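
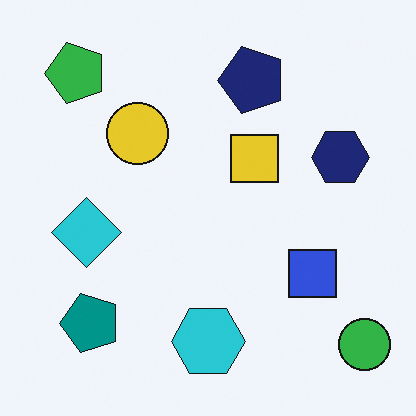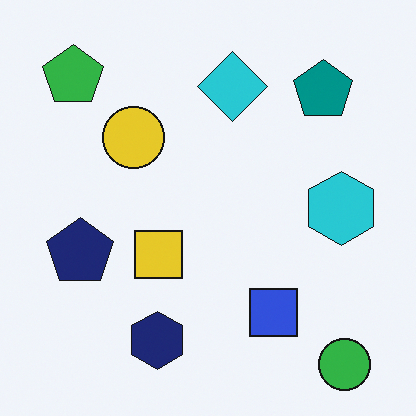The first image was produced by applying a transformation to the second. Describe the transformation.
The transformation is: transposed (reflected across the top-left ↔ bottom-right diagonal).

Shapes have swapped their row and column positions — what was in the top-right is now in the bottom-left — a diagonal reflection.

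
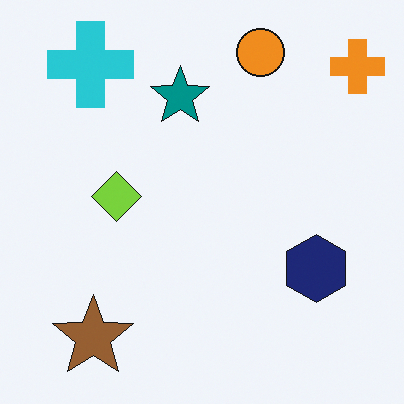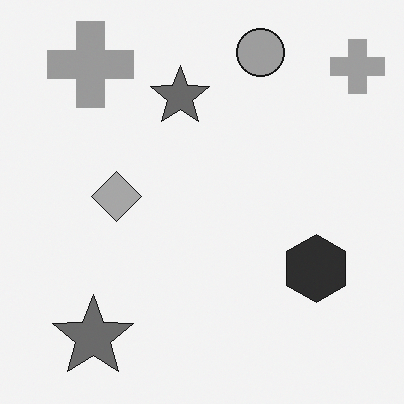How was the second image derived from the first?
The transformation is: converted to grayscale.

All color is removed — every shape is now a shade of grey.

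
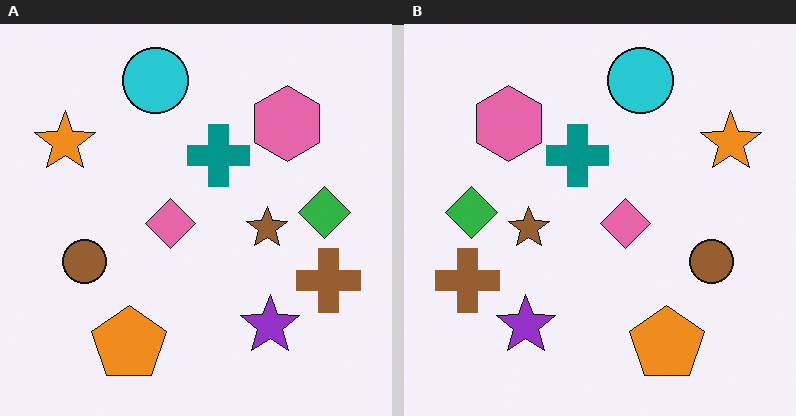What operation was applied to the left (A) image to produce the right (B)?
The image was flipped horizontally (left ↔ right).

The brown cross is in the right of the left (A) image and the left of the right (B) — shapes on opposite sides of the vertical midline have swapped in a mirror flip.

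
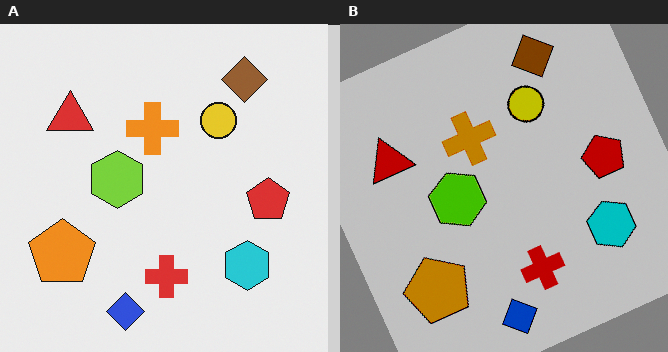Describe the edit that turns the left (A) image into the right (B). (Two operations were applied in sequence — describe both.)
This is the original image rotated counter-clockwise by a moderate amount, then heavily posterized to just a handful of flat colors.

Every shape is tilted by the same angle and the image corners show triangular fill wedges — a whole-image rotation by a non-right angle. Each flat color has snapped to a coarser quantized level — most visibly, the near-white background has dropped to a flat grey.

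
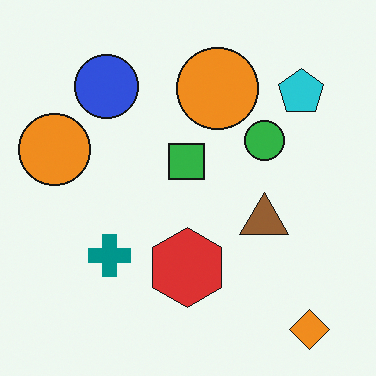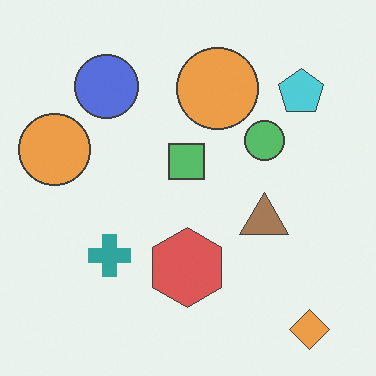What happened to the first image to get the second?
The transformation is: given slightly reduced contrast.

Tones are pushed toward mid-grey across the whole image — a global contrast change.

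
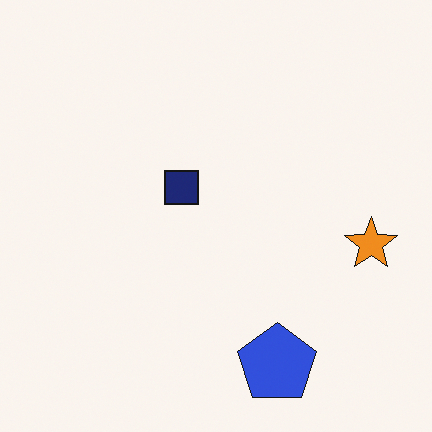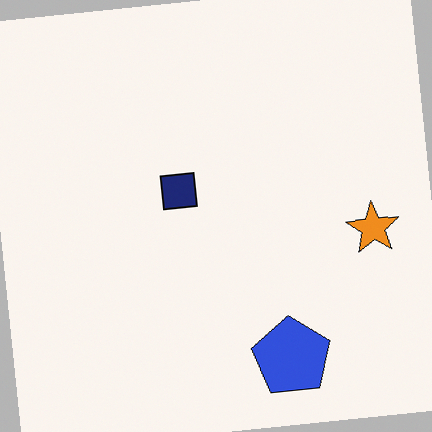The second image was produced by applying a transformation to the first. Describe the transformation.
It was rotated counter-clockwise by a slight angle.

Every shape is tilted by the same angle and the image corners show triangular fill wedges — a whole-image rotation by a non-right angle.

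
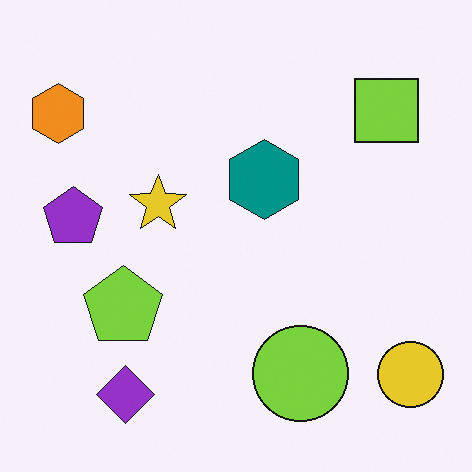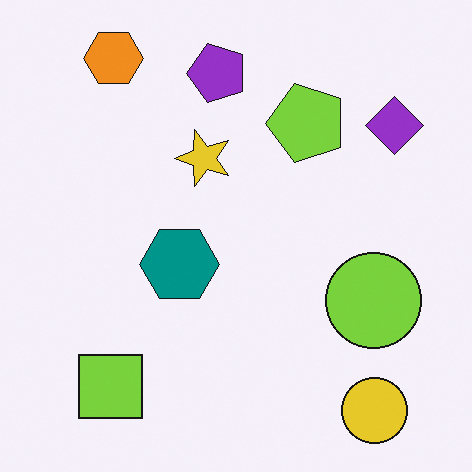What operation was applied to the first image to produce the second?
It was transposed (reflected across the top-left ↔ bottom-right diagonal).

Shapes have swapped their row and column positions — what was in the top-right is now in the bottom-left — a diagonal reflection.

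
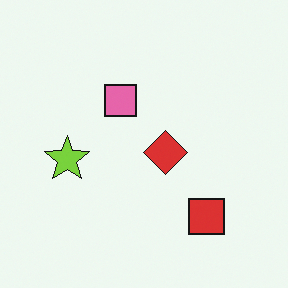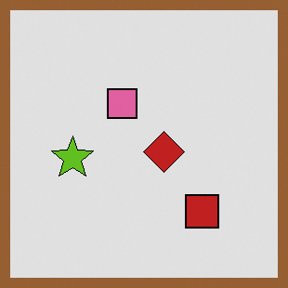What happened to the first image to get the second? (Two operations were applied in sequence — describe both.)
This is the original image moderately posterized, then framed with a brown border.

Each flat color has snapped to a coarser quantized level — most visibly, the near-white background has dropped to a flat grey. A solid brown frame runs around the edge of the second image, with the content slightly shrunk inside it.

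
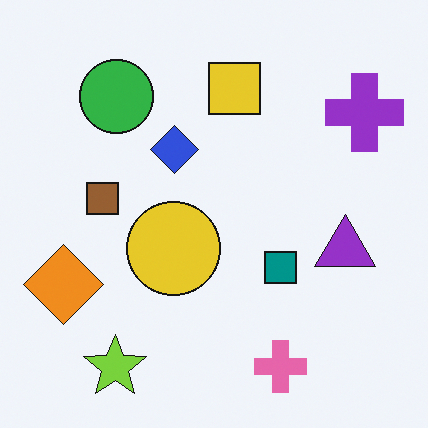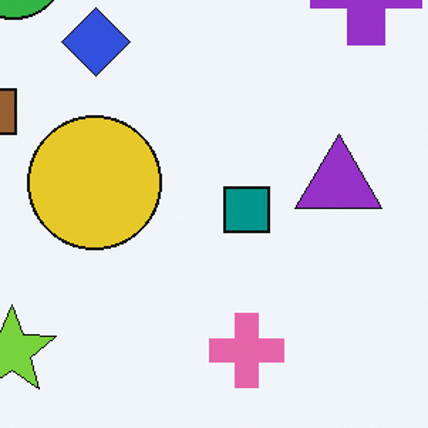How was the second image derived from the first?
The transformation is: cropped slightly and scaled back up.

The visible shapes are larger and the field of view is narrower; shapes near the original edges may be partly or wholly outside the frame — a crop-and-rescale.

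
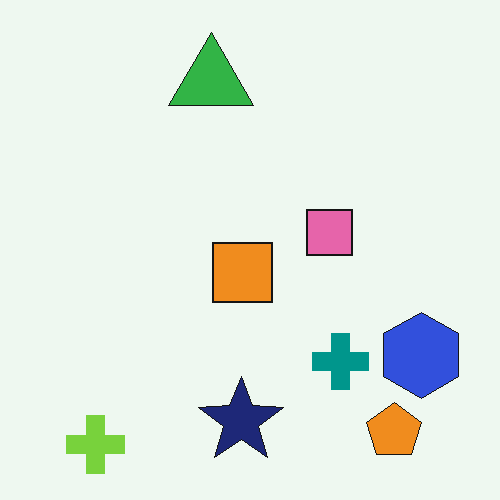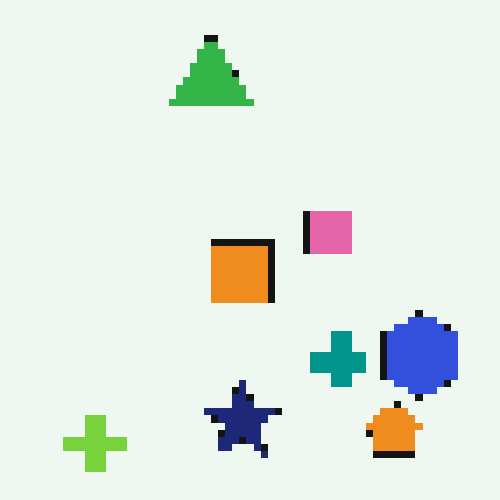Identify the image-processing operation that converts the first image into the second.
The image was pixelated into visible square blocks.

Shapes are reduced to large square blocks; fine edges and outlines are lost — a downscale-then-upscale (mosaic) effect.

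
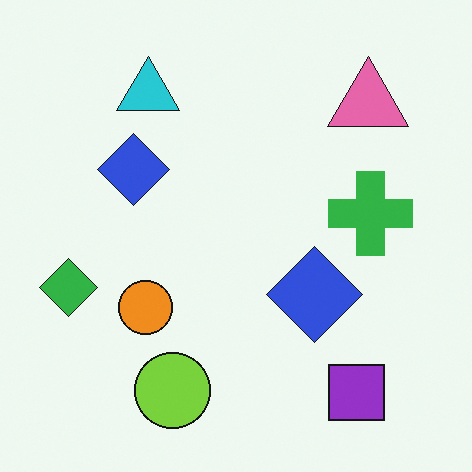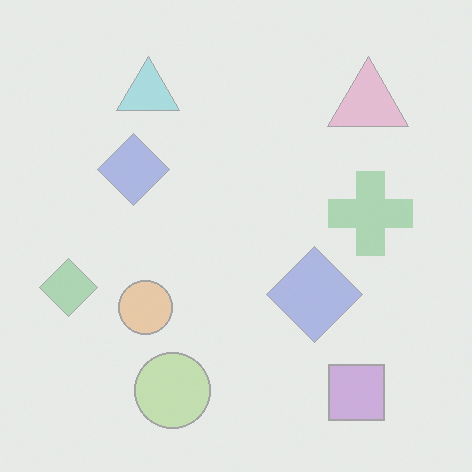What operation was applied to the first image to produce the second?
The image was given much lower contrast.

Tones are pushed toward mid-grey across the whole image — a global contrast change.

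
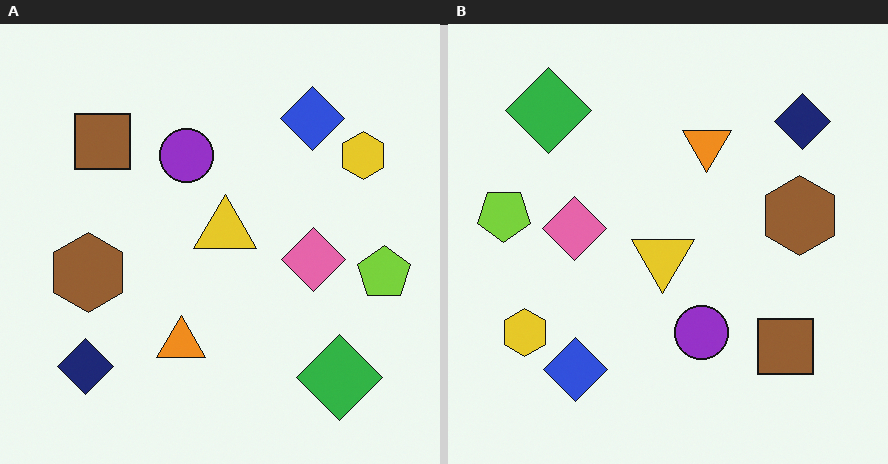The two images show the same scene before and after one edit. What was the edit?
The transformation is: rotated 180°.

The navy diamond sits in the bottom-left of the left (A) image and the top-right of the right (B) — consistent with a whole-image 180° rotation.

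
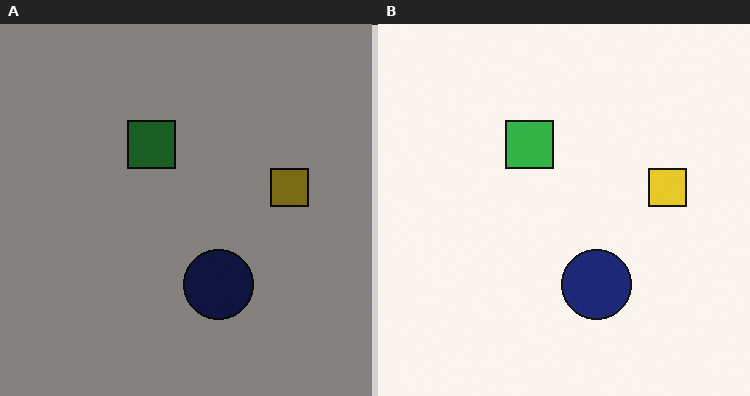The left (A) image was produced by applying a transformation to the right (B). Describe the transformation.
The transformation is: substantially darkened.

Every pixel — background and shapes alike — is uniformly darkened.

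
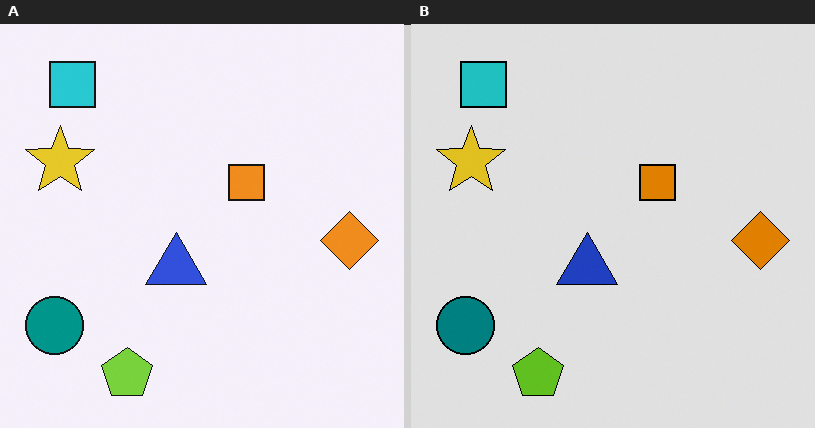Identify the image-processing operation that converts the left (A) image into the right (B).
This is the original image moderately posterized.

Each flat color has snapped to a coarser quantized level — most visibly, the near-white background has dropped to a flat grey.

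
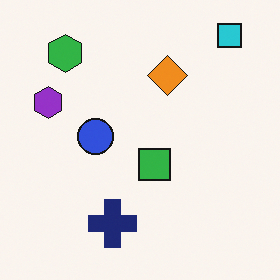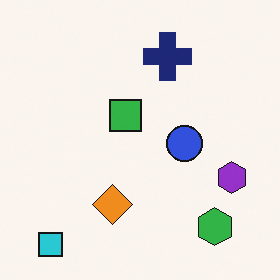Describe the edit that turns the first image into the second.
The transformation is: rotated 180°.

The cyan square sits in the top-right of the first image and the bottom-left of the second — consistent with a whole-image 180° rotation.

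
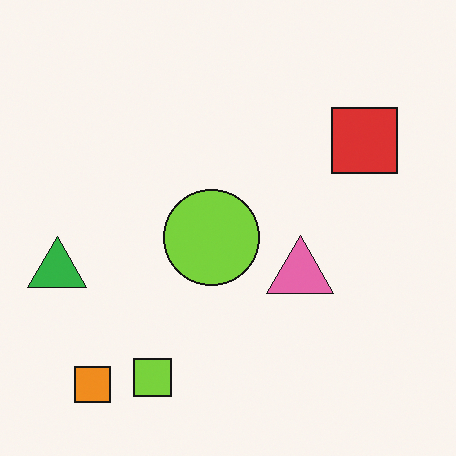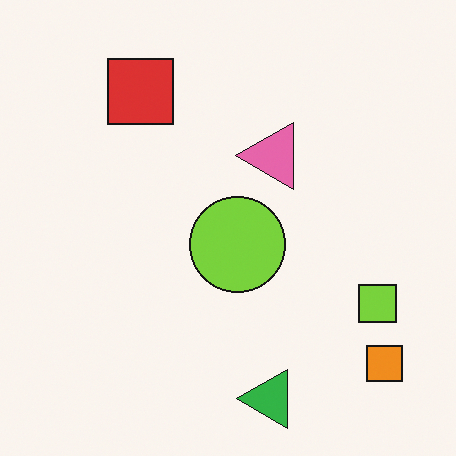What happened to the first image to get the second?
The image was rotated 90° counter-clockwise.

The orange square sits in the bottom-left of the first image and the bottom-right of the second — consistent with a whole-image 90° counter-clockwise rotation.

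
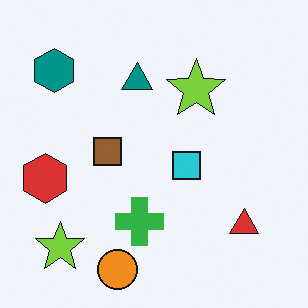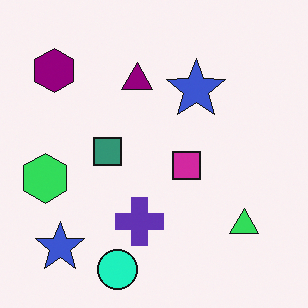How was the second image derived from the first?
The transformation is: hue-shifted noticeably.

Every shape's color has rotated by the same amount around the hue wheel — a uniform hue shift.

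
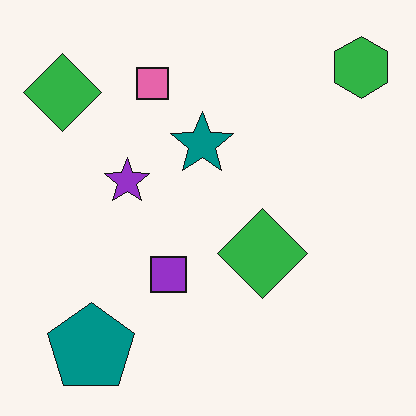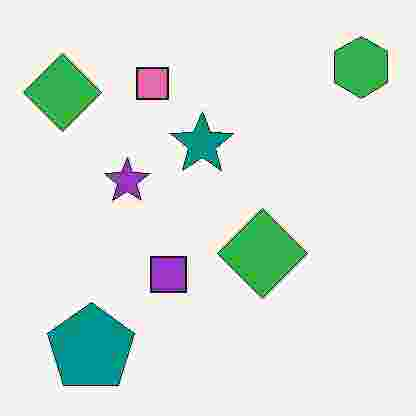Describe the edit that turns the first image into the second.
The second image is the first heavily JPEG-compressed with obvious blocking artifacts.

Blocky 8×8 compression artifacts appear around shape edges and the flat background shows ringing — characteristic JPEG degradation.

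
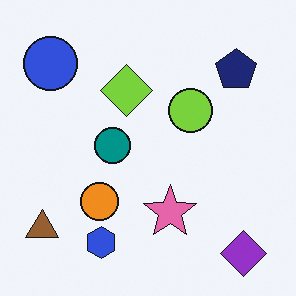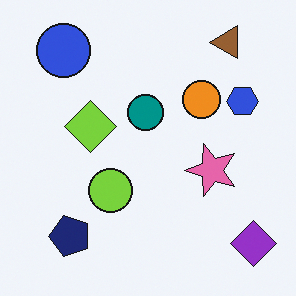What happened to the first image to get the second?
Transposed (reflected across the top-left ↔ bottom-right diagonal).

Shapes have swapped their row and column positions — what was in the top-right is now in the bottom-left — a diagonal reflection.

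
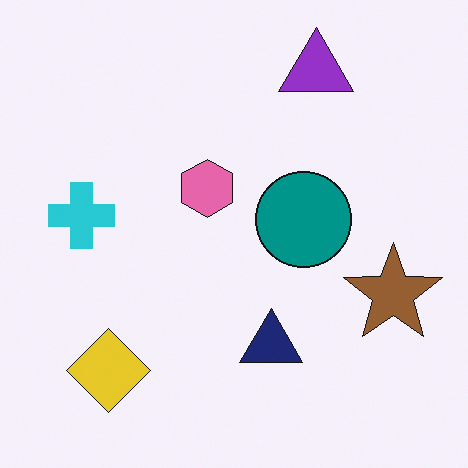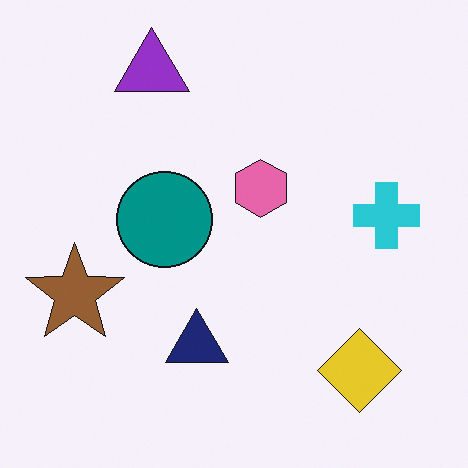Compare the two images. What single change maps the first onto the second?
Flipped horizontally (left ↔ right).

The brown star is in the right of the first image and the left of the second — shapes on opposite sides of the vertical midline have swapped in a mirror flip.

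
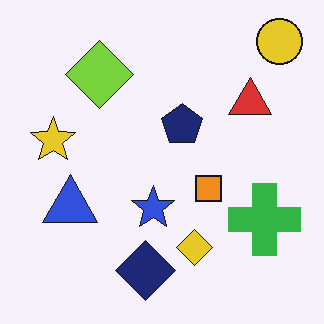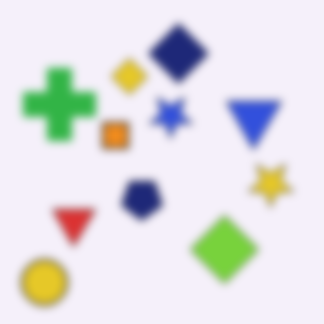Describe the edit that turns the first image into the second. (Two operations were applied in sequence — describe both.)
This is the original image rotated 180°, then moderately blurred.

The yellow circle sits in the top-right of the first image and the bottom-left of the second — consistent with a whole-image 180° rotation. Shape edges and outlines are uniformly softened across the whole image.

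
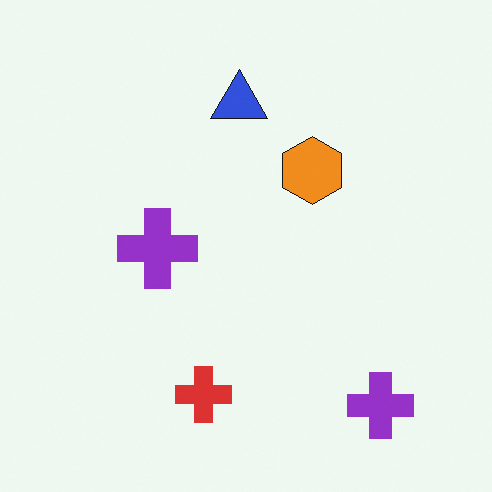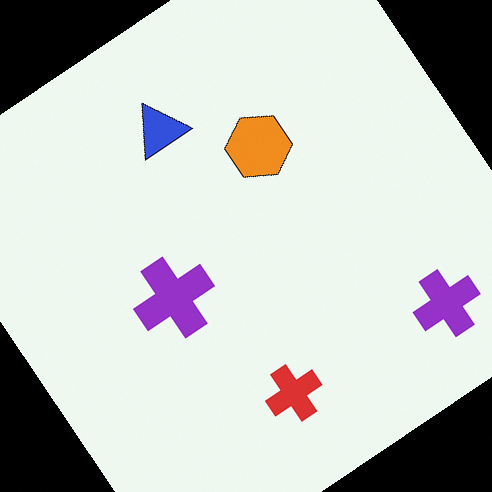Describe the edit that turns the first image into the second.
Rotated counter-clockwise by a large amount — several tens of degrees.

Every shape is tilted by the same angle and the image corners show triangular fill wedges — a whole-image rotation by a non-right angle.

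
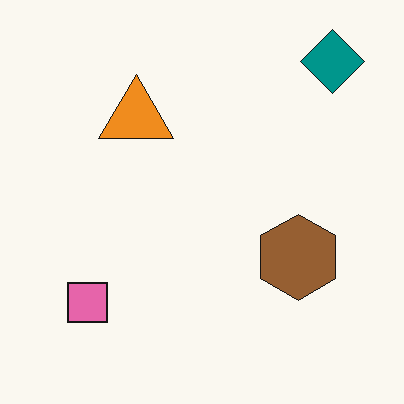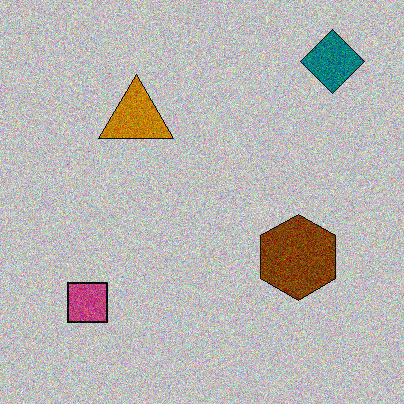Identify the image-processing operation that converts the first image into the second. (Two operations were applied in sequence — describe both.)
The transformation is: heavily posterized to just a handful of flat colors, then degraded with moderate additive noise.

Each flat color has snapped to a coarser quantized level — most visibly, the near-white background has dropped to a flat grey. Random speckle covers the whole image, including the flat background.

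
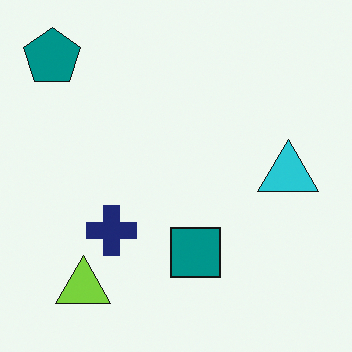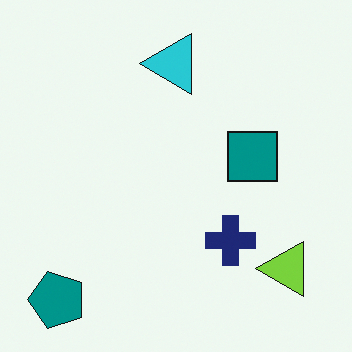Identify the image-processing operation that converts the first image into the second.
Rotated 90° counter-clockwise.

The teal pentagon sits in the top-left of the first image and the bottom-left of the second — consistent with a whole-image 90° counter-clockwise rotation.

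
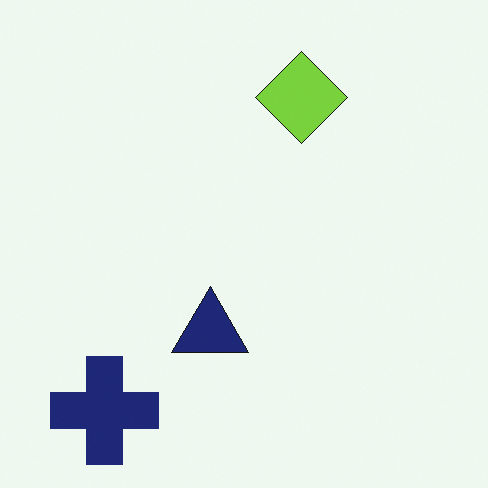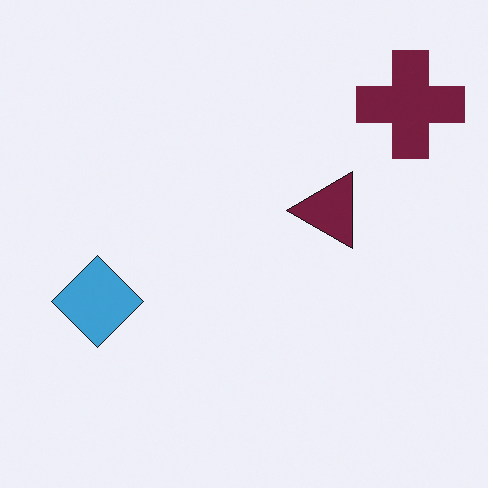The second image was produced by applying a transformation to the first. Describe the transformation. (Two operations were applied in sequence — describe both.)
Transposed (reflected across the top-left ↔ bottom-right diagonal), then hue-shifted by a moderate amount.

Shapes have swapped their row and column positions — what was in the top-right is now in the bottom-left — a diagonal reflection. Every shape's color has rotated by the same amount around the hue wheel — a uniform hue shift.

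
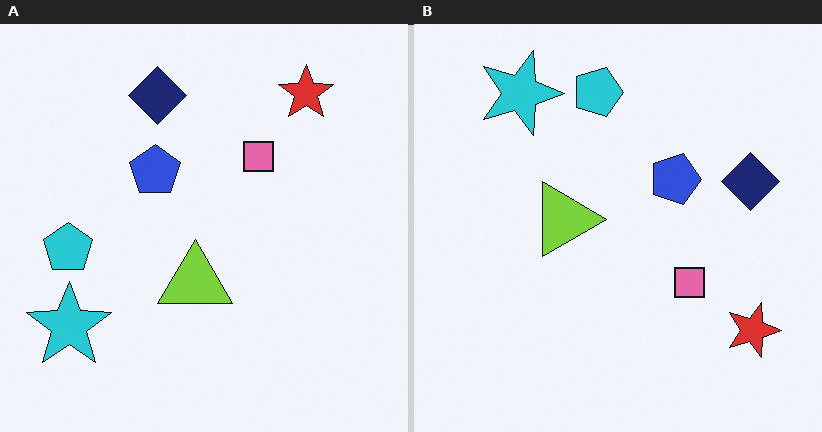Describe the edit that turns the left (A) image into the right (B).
This is the original image rotated 90° clockwise.

The red star sits in the top-right of the left (A) image and the bottom-right of the right (B) — consistent with a whole-image 90° clockwise rotation.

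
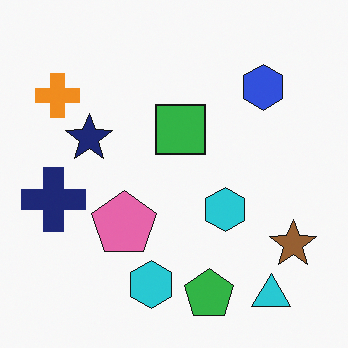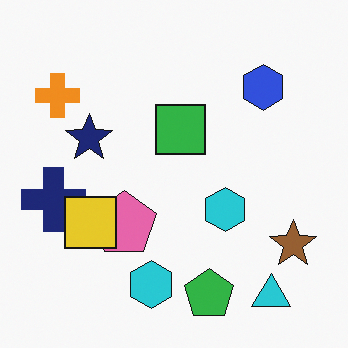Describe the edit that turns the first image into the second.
The second image is the first overlaid with an additional yellow square.

A yellow square appears in the second image that is absent from the first.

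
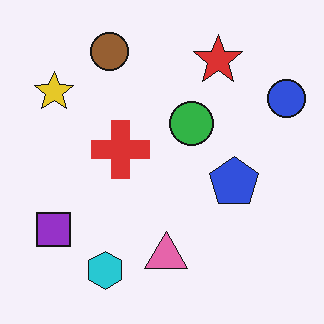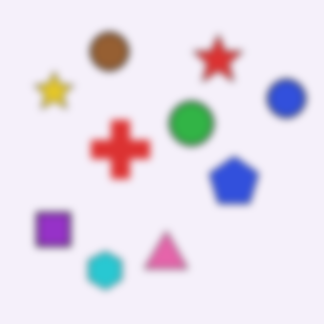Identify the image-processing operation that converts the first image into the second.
The second image is the first moderately blurred.

Shape edges and outlines are uniformly softened across the whole image.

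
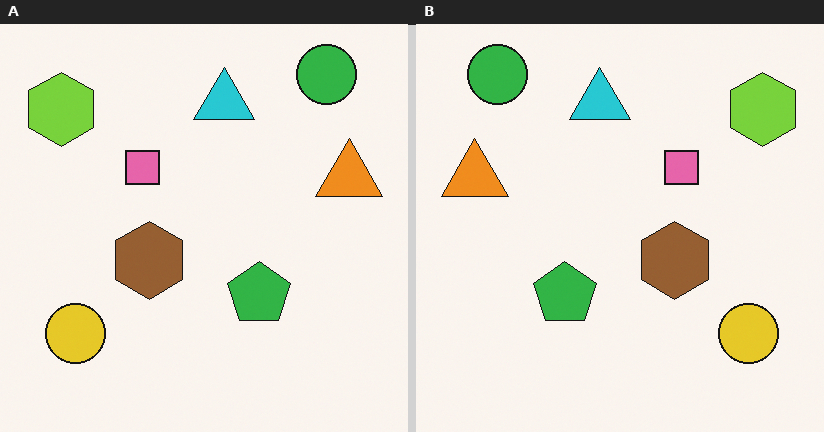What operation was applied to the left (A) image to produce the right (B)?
The right (B) image is the left (A) flipped horizontally (left ↔ right).

The orange triangle is in the right of the left (A) image and the left of the right (B) — shapes on opposite sides of the vertical midline have swapped in a mirror flip.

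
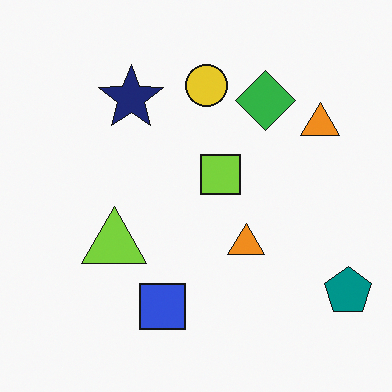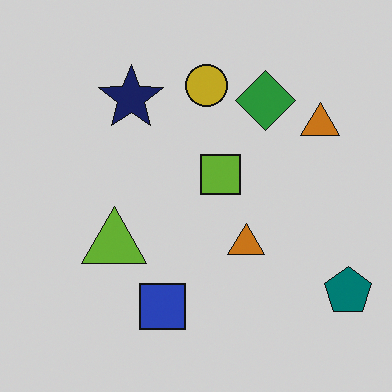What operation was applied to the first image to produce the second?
It was darkened a little.

Every pixel — background and shapes alike — is uniformly darkened.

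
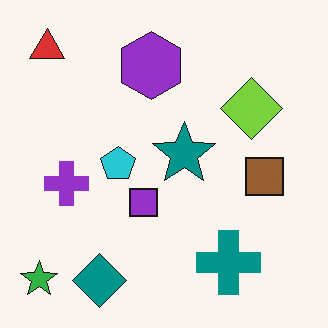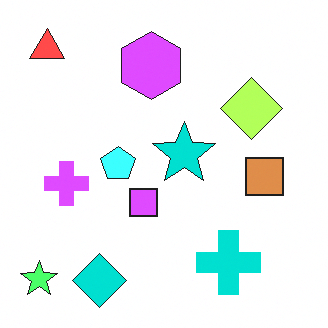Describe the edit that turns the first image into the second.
Substantially brightened.

Every pixel — background and shapes alike — is uniformly brightened.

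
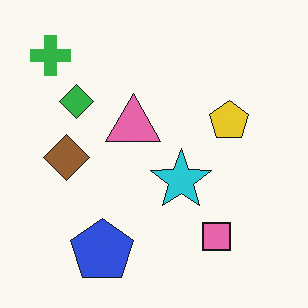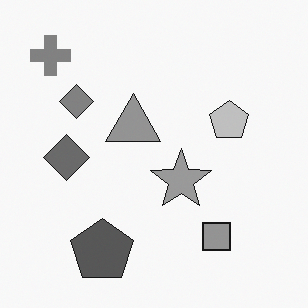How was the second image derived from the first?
This is the original image converted to grayscale.

All color is removed — every shape is now a shade of grey.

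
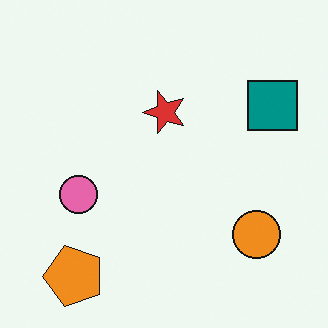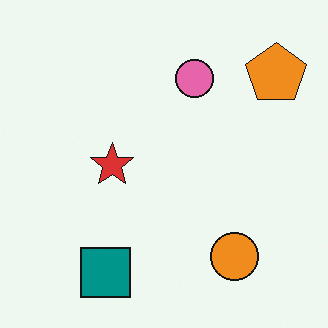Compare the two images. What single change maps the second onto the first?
This is the original image transposed (reflected across the top-left ↔ bottom-right diagonal).

Shapes have swapped their row and column positions — what was in the top-right is now in the bottom-left — a diagonal reflection.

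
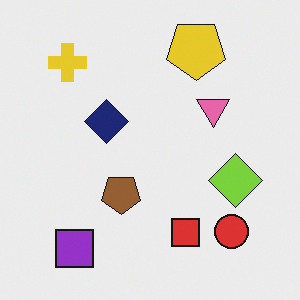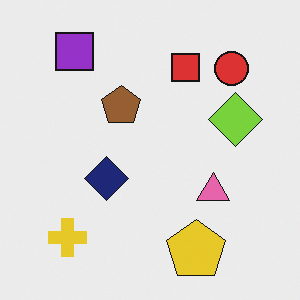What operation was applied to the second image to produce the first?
It was flipped vertically (top ↔ bottom).

The yellow pentagon is in the bottom of the second image and the top of the first — shapes on opposite sides of the horizontal midline have swapped in a mirror flip.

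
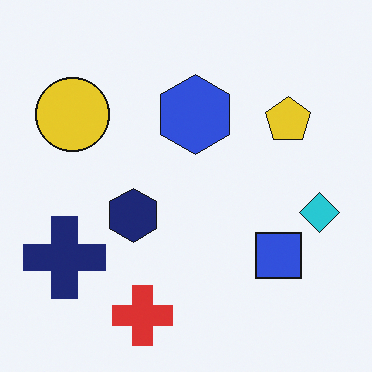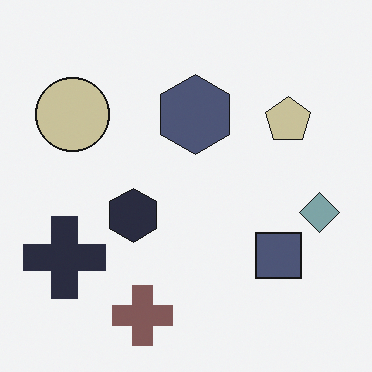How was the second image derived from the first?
The image was heavily desaturated.

All colors are more muted and greyish — a global saturation change.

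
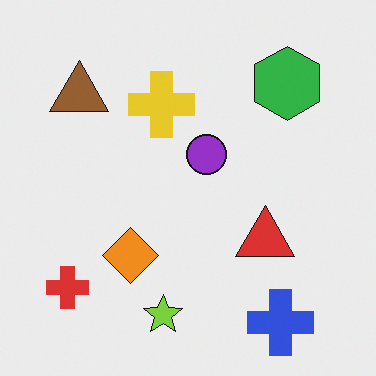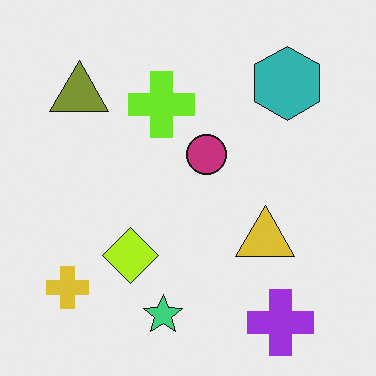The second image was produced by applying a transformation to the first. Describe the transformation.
Hue-shifted by a small amount.

Every shape's color has rotated by the same amount around the hue wheel — a uniform hue shift.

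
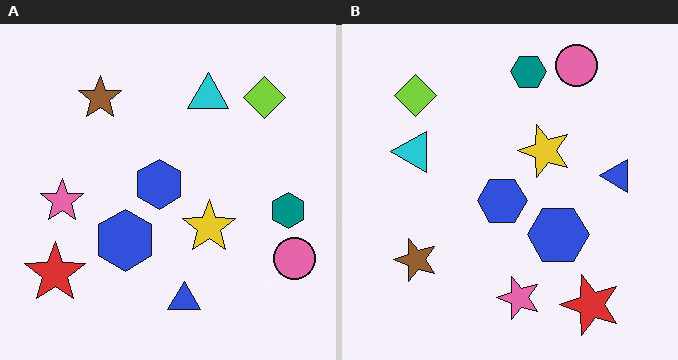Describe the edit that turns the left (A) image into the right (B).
The right (B) image is the left (A) rotated 90° counter-clockwise.

The pink circle sits in the bottom-right of the left (A) image and the top-right of the right (B) — consistent with a whole-image 90° counter-clockwise rotation.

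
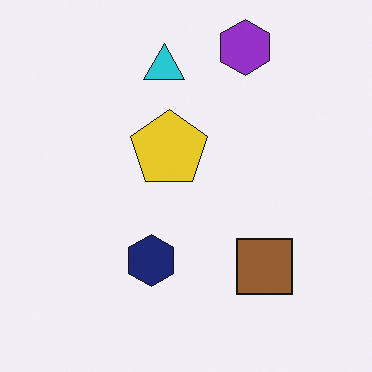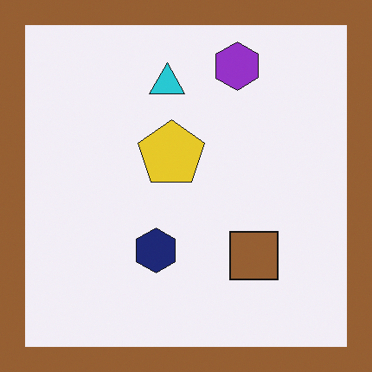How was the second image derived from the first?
Framed with a brown border.

A solid brown frame runs around the edge of the second image, with the content slightly shrunk inside it.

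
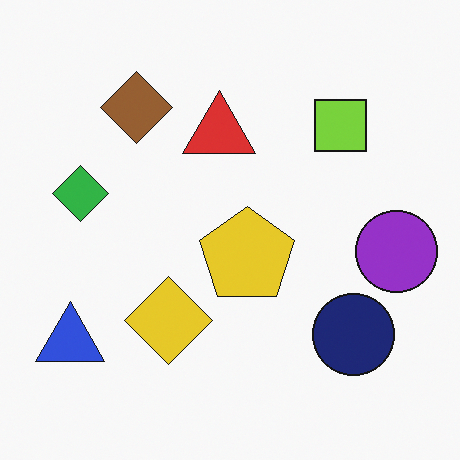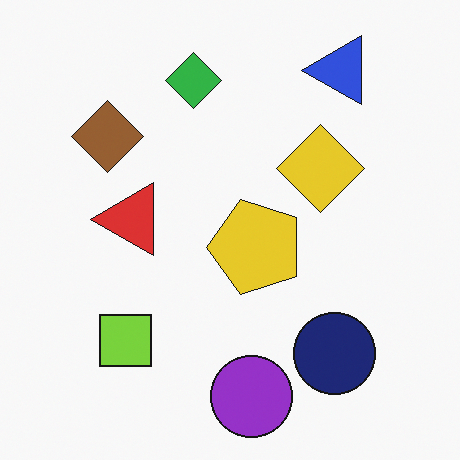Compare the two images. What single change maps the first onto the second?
The transformation is: transposed (reflected across the top-left ↔ bottom-right diagonal).

Shapes have swapped their row and column positions — what was in the top-right is now in the bottom-left — a diagonal reflection.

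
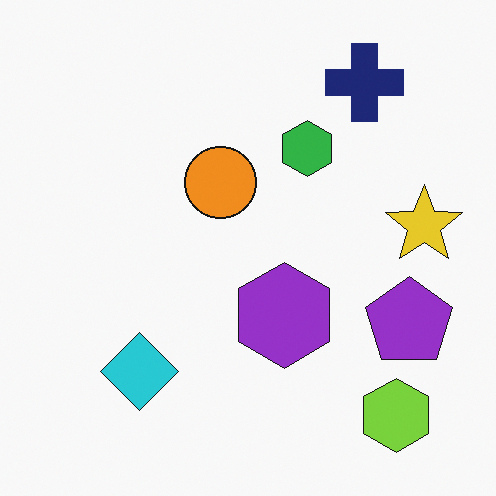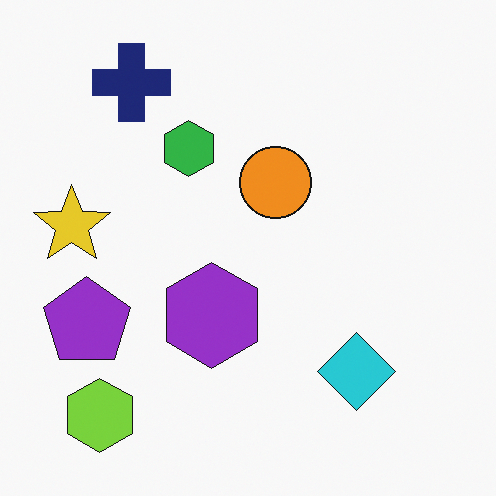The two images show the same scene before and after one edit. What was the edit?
Flipped horizontally (left ↔ right).

The yellow star is in the right of the first image and the left of the second — shapes on opposite sides of the vertical midline have swapped in a mirror flip.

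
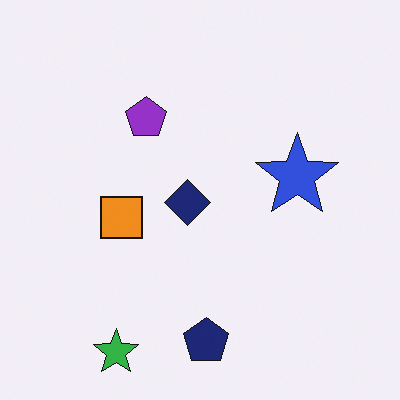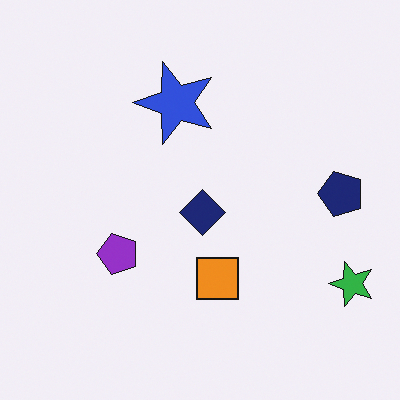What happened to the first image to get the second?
Rotated 90° counter-clockwise.

The green star sits in the bottom-left of the first image and the bottom-right of the second — consistent with a whole-image 90° counter-clockwise rotation.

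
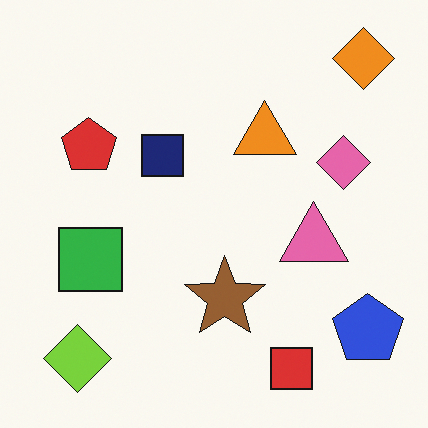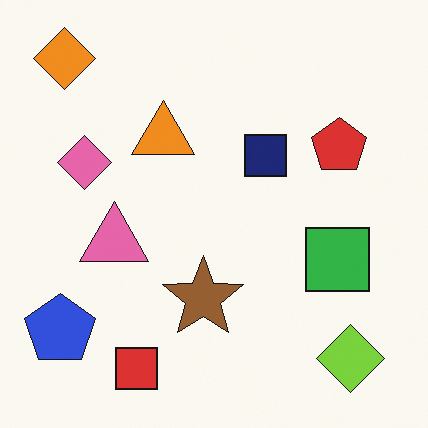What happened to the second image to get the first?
The transformation is: flipped horizontally (left ↔ right).

The blue pentagon is in the bottom-left of the second image and the bottom-right of the first — shapes on opposite sides of the vertical midline have swapped in a mirror flip.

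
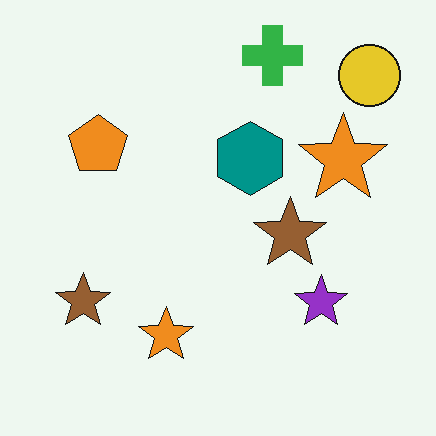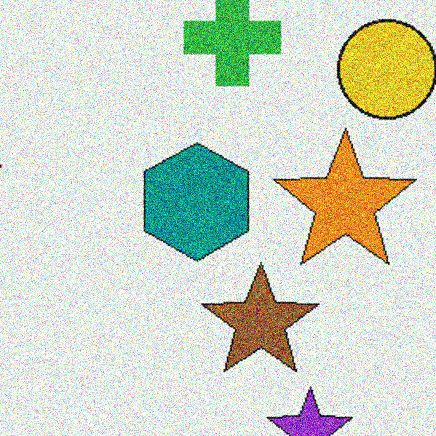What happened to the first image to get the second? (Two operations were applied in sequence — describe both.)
This is the original image cropped slightly and scaled back up, then degraded with a thick layer of grain.

The visible shapes are larger and the field of view is narrower; shapes near the original edges may be partly or wholly outside the frame — a crop-and-rescale. Random speckle covers the whole image, including the flat background.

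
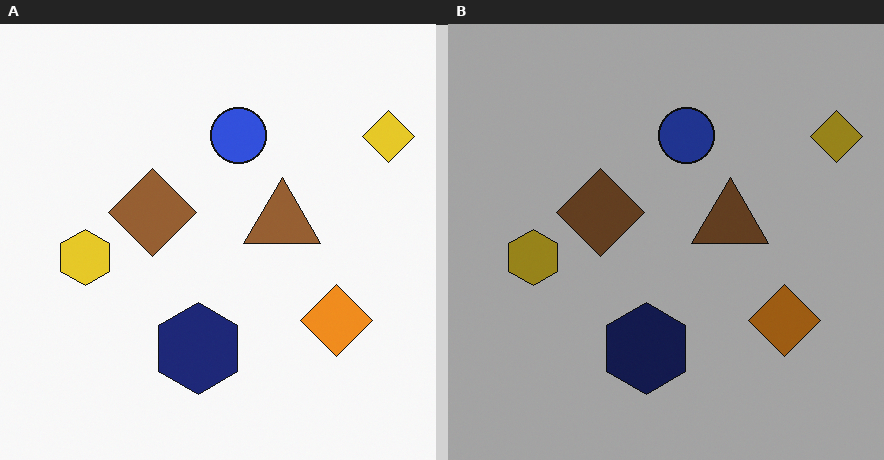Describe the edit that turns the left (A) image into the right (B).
This is the original image noticeably darkened.

Every pixel — background and shapes alike — is uniformly darkened.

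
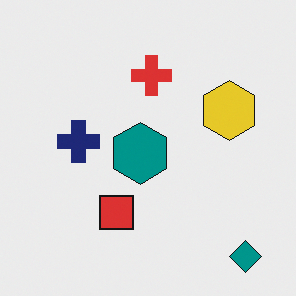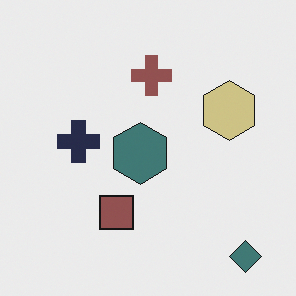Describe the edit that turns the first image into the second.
The second image is the first made much more muted (saturation change).

All colors are more muted and greyish — a global saturation change.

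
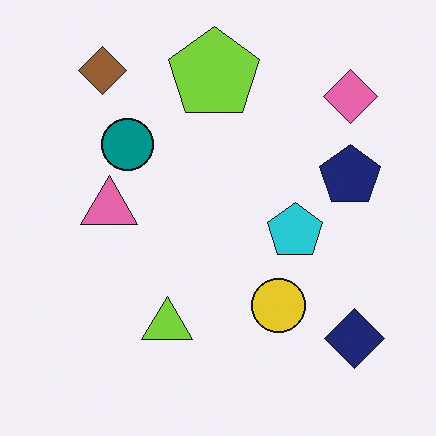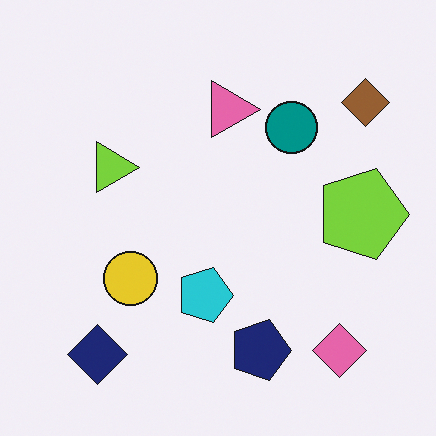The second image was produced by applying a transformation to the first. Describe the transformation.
It was rotated 90° clockwise.

The brown diamond sits in the top-left of the first image and the top-right of the second — consistent with a whole-image 90° clockwise rotation.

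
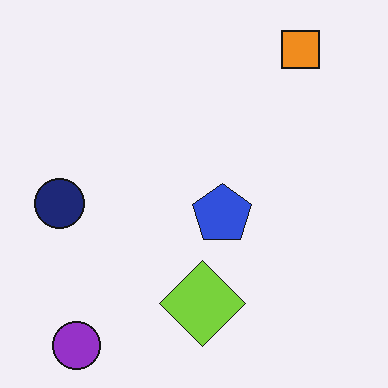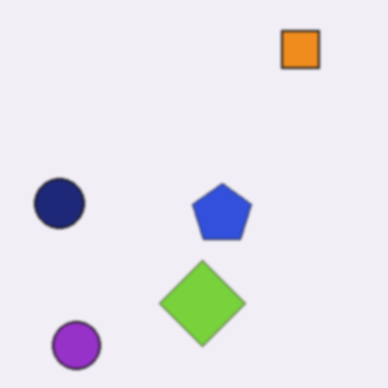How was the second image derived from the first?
Slightly softened.

Shape edges and outlines are uniformly softened across the whole image.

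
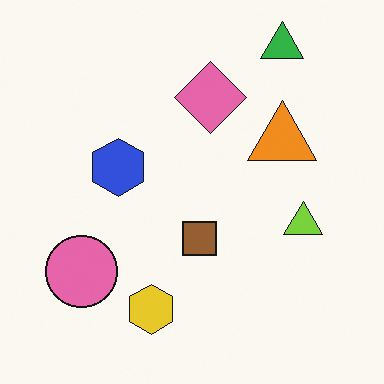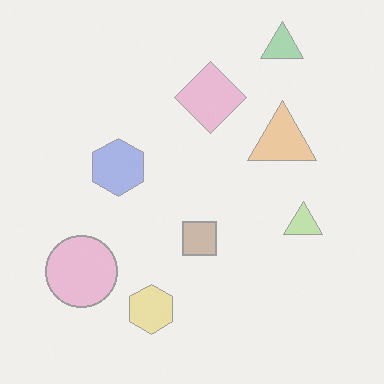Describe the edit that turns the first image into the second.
It was given much lower contrast.

Tones are pushed toward mid-grey across the whole image — a global contrast change.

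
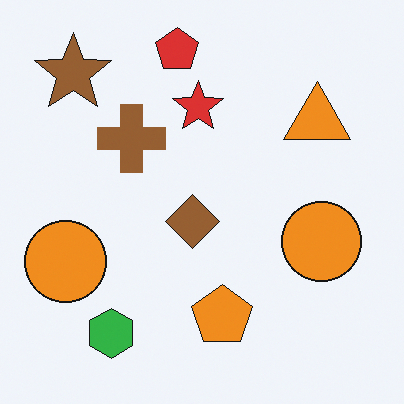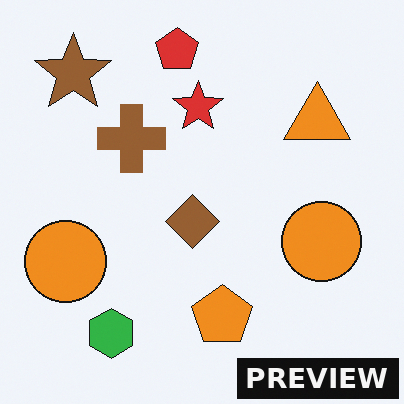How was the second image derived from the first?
The transformation is: watermarked with the text "PREVIEW" in the lower-right corner.

A dark label reading "PREVIEW" appears in the lower-right corner.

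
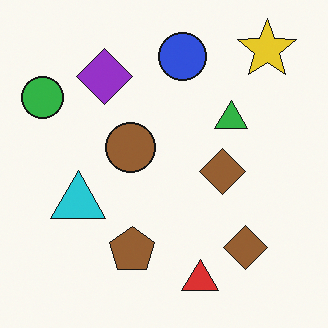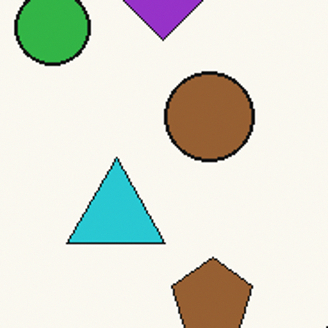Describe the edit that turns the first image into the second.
It was cropped to a noticeably smaller region and rescaled.

The visible shapes are larger and the field of view is narrower; shapes near the original edges may be partly or wholly outside the frame — a crop-and-rescale.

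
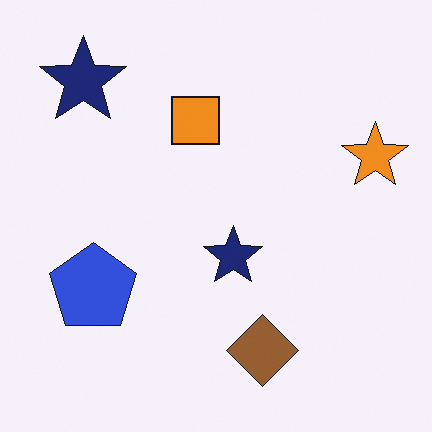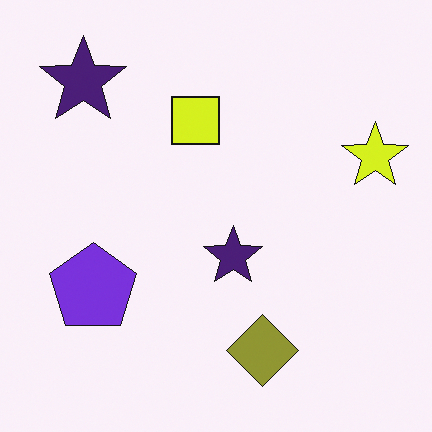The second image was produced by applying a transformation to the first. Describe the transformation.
The image was hue-shifted by a small amount.

Every shape's color has rotated by the same amount around the hue wheel — a uniform hue shift.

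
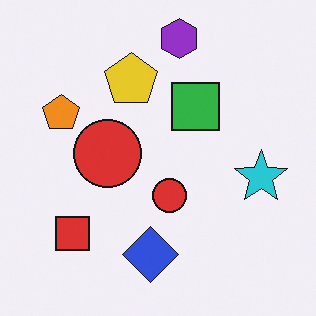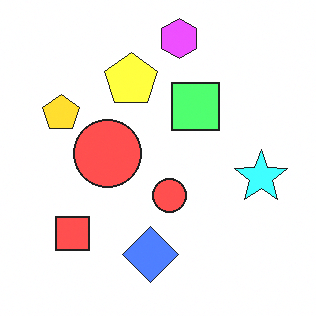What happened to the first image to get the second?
This is the original image substantially brightened.

Every pixel — background and shapes alike — is uniformly brightened.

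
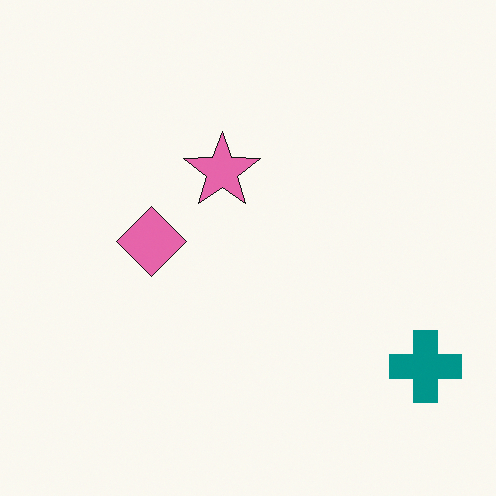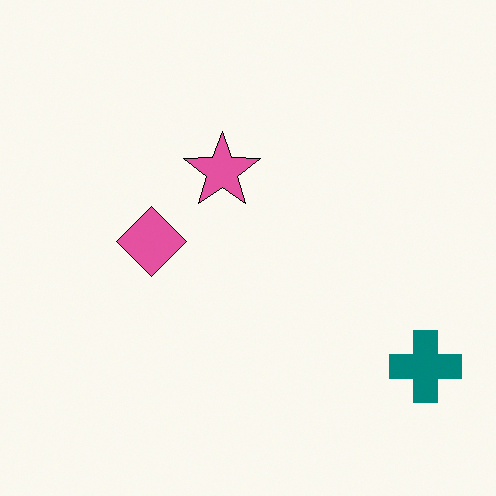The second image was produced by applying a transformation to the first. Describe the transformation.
The transformation is: given slightly increased contrast.

Tones are pushed away from mid-grey across the whole image — a global contrast change.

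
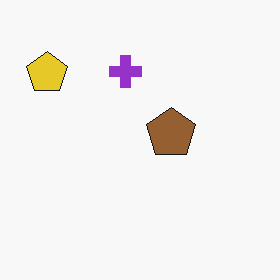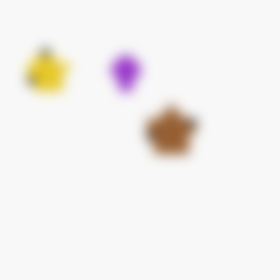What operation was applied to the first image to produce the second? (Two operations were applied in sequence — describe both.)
The transformation is: pixelated into visible square blocks, then strongly gaussian-blurred.

Shapes are reduced to large square blocks; fine edges and outlines are lost — a downscale-then-upscale (mosaic) effect. Shape edges and outlines are uniformly softened across the whole image.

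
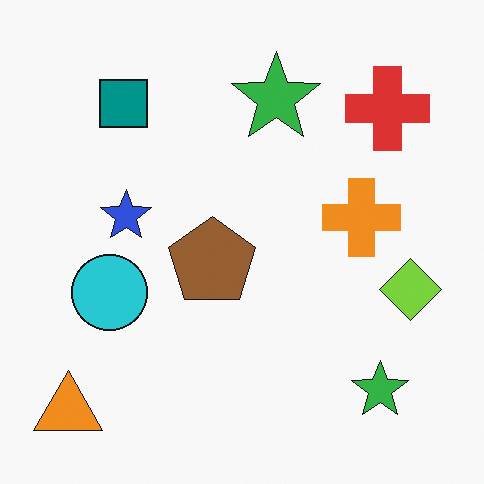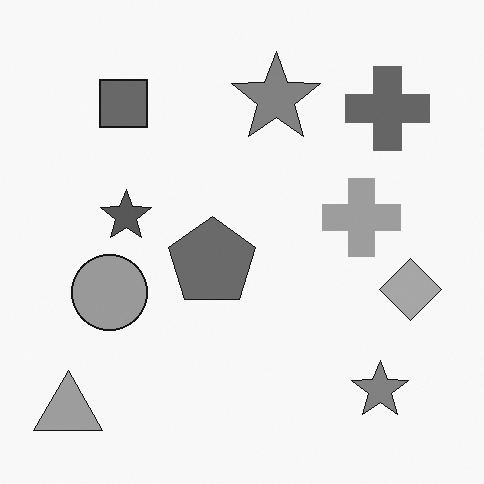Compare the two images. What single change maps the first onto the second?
It was converted to grayscale.

All color is removed — every shape is now a shade of grey.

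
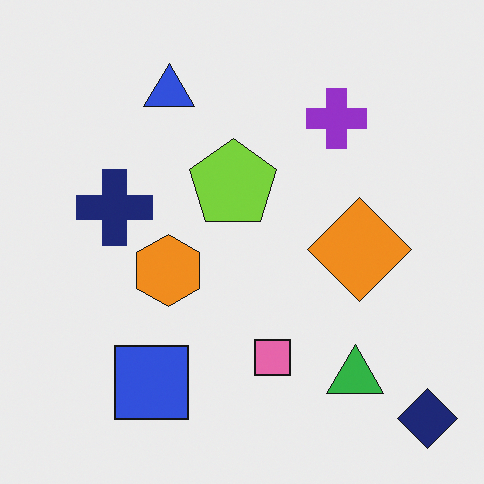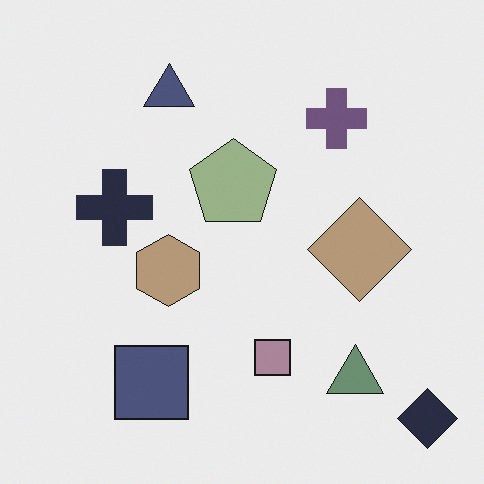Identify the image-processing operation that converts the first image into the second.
The second image is the first made much more muted (saturation change).

All colors are more muted and greyish — a global saturation change.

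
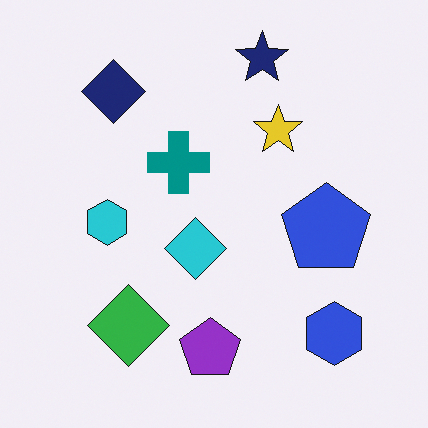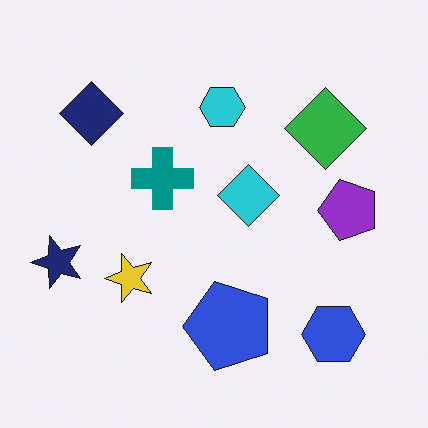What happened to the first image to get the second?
Transposed (reflected across the top-left ↔ bottom-right diagonal).

Shapes have swapped their row and column positions — what was in the top-right is now in the bottom-left — a diagonal reflection.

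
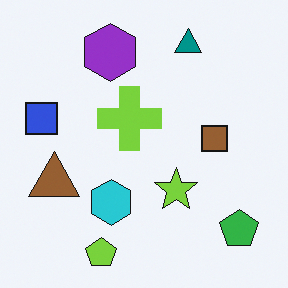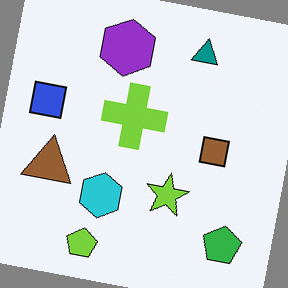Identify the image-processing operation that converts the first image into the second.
Rotated clockwise by a slight angle.

Every shape is tilted by the same angle and the image corners show triangular fill wedges — a whole-image rotation by a non-right angle.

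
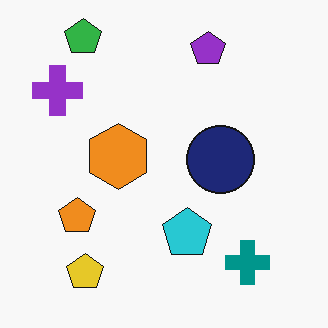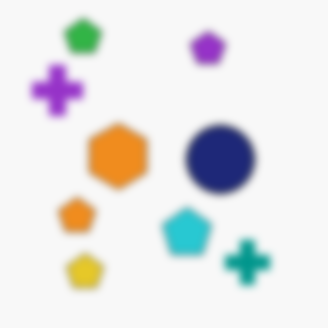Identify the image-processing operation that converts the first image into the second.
Moderately blurred.

Shape edges and outlines are uniformly softened across the whole image.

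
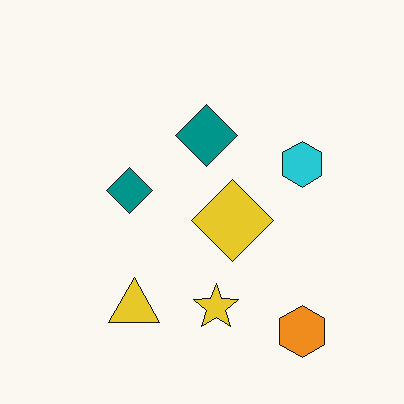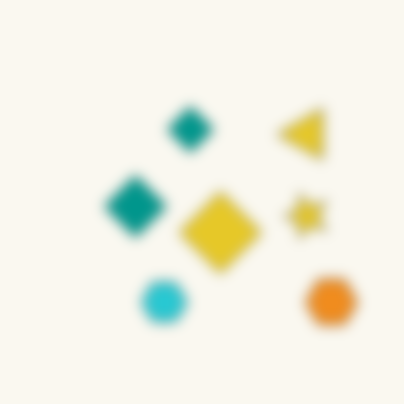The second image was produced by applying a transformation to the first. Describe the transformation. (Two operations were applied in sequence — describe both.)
It was heavily blurred, then transposed (reflected across the top-left ↔ bottom-right diagonal).

Shape edges and outlines are uniformly softened across the whole image. Shapes have swapped their row and column positions — what was in the top-right is now in the bottom-left — a diagonal reflection.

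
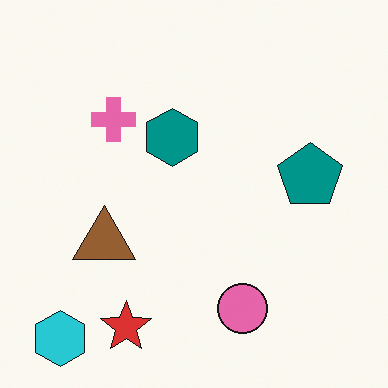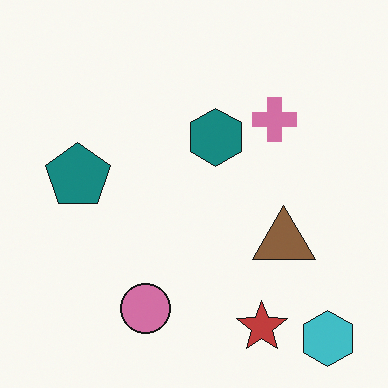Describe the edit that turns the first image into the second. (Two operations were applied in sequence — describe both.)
The transformation is: slightly desaturated, then flipped horizontally (left ↔ right).

All colors are more muted and greyish — a global saturation change. The cyan hexagon is in the bottom-left of the first image and the bottom-right of the second — shapes on opposite sides of the vertical midline have swapped in a mirror flip.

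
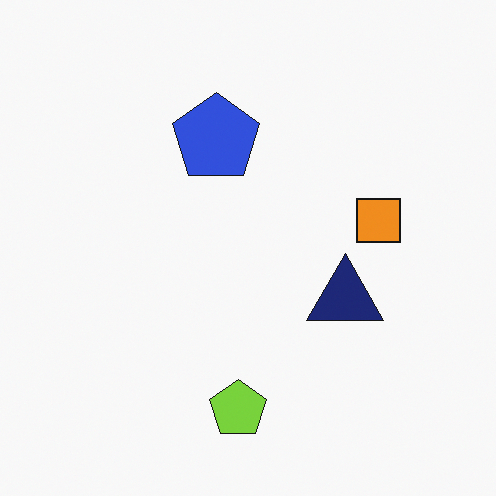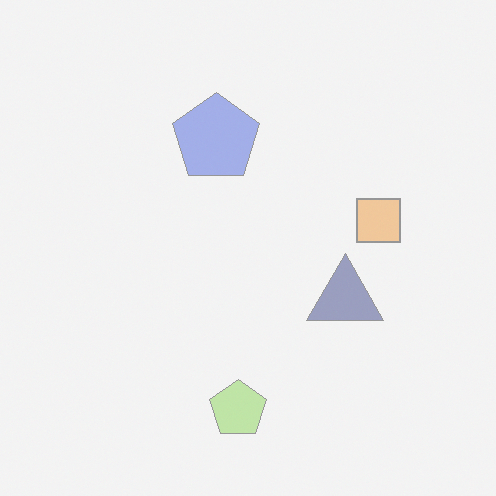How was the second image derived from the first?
The image was given much lower contrast.

Tones are pushed toward mid-grey across the whole image — a global contrast change.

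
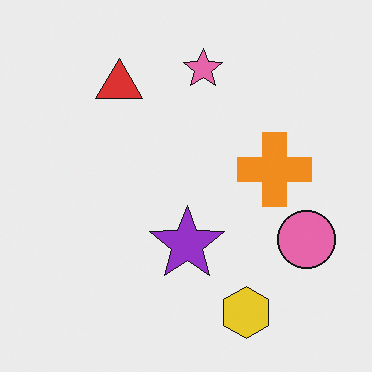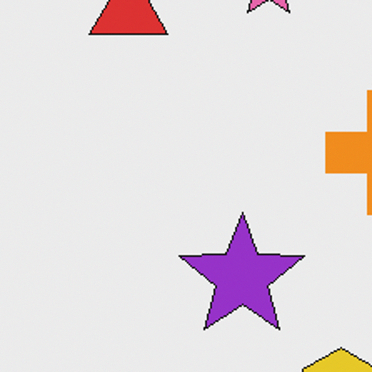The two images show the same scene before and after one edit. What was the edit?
The second image is the first cropped tightly and scaled back up.

The visible shapes are larger and the field of view is narrower; shapes near the original edges may be partly or wholly outside the frame — a crop-and-rescale.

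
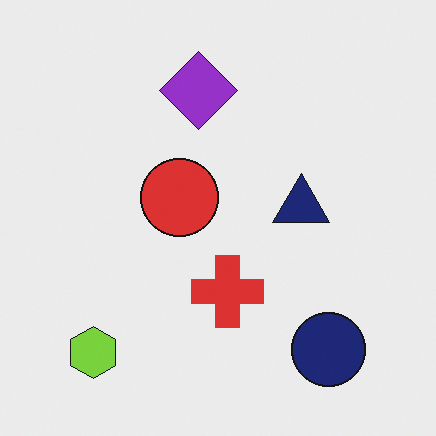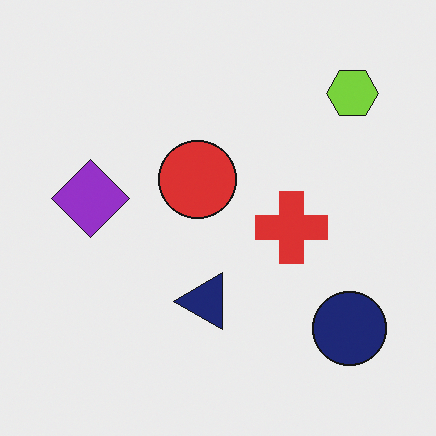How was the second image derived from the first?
The image was transposed (reflected across the top-left ↔ bottom-right diagonal).

Shapes have swapped their row and column positions — what was in the top-right is now in the bottom-left — a diagonal reflection.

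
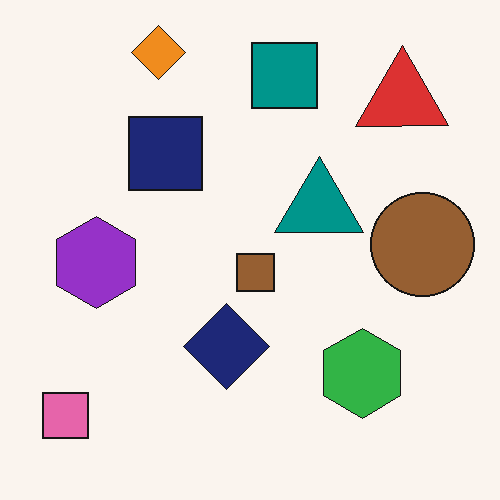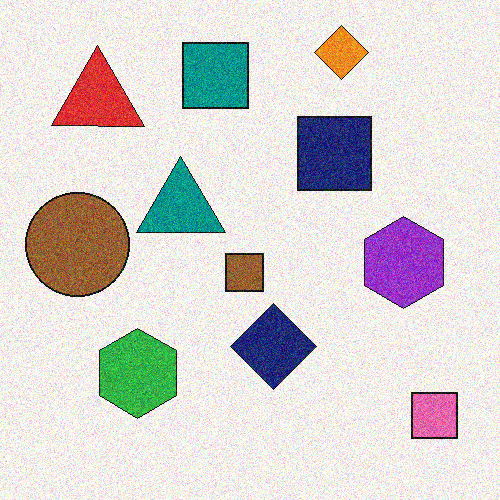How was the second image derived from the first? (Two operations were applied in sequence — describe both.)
Flipped horizontally (left ↔ right), then degraded with moderate additive noise.

The pink square is in the bottom-left of the first image and the bottom-right of the second — shapes on opposite sides of the vertical midline have swapped in a mirror flip. Random speckle covers the whole image, including the flat background.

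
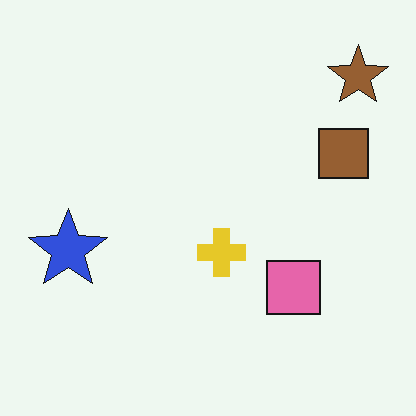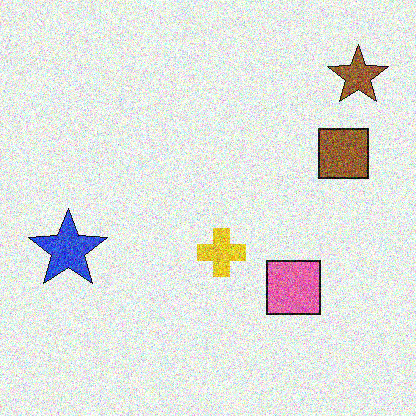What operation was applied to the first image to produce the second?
The second image is the first degraded with heavy additive noise.

Random speckle covers the whole image, including the flat background.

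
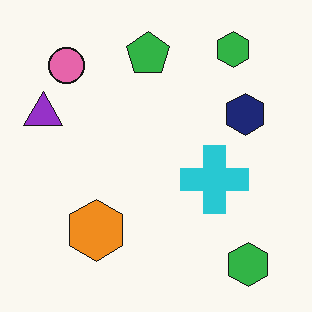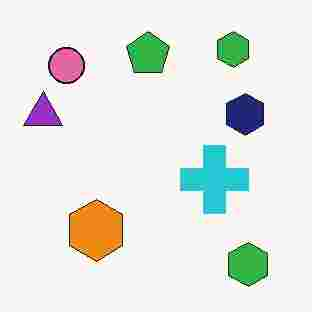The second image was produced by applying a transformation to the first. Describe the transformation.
Degraded with heavy JPEG compression.

Blocky 8×8 compression artifacts appear around shape edges and the flat background shows ringing — characteristic JPEG degradation.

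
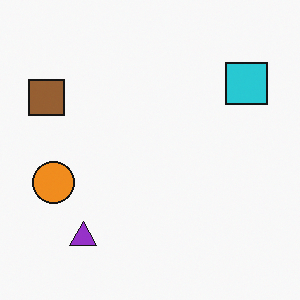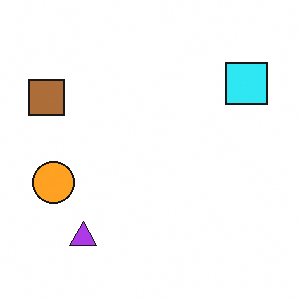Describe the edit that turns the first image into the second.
The image was brightened a little.

Every pixel — background and shapes alike — is uniformly brightened.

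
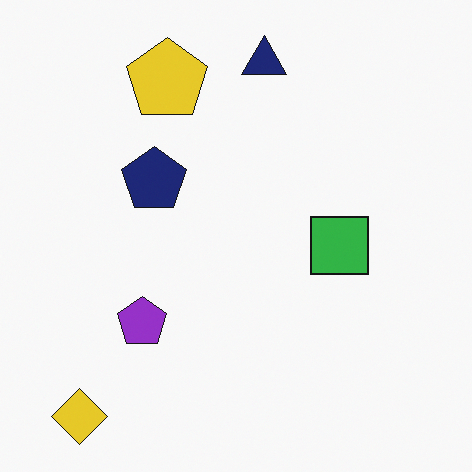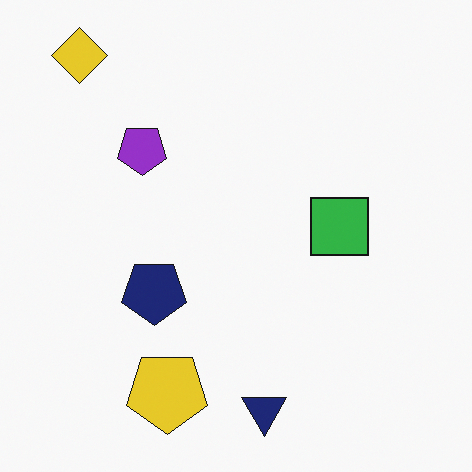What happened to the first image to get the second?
The transformation is: flipped vertically (top ↔ bottom).

The yellow diamond is in the bottom-left of the first image and the top-left of the second — shapes on opposite sides of the horizontal midline have swapped in a mirror flip.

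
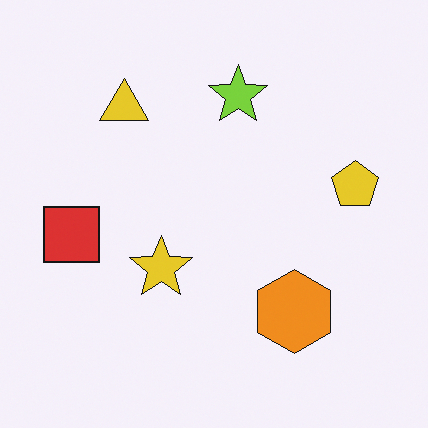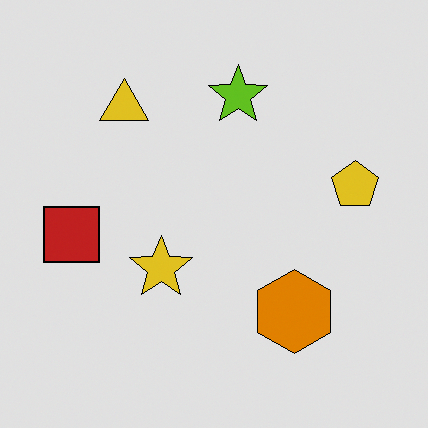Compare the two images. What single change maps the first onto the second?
The second image is the first posterized to a reduced palette.

Each flat color has snapped to a coarser quantized level — most visibly, the near-white background has dropped to a flat grey.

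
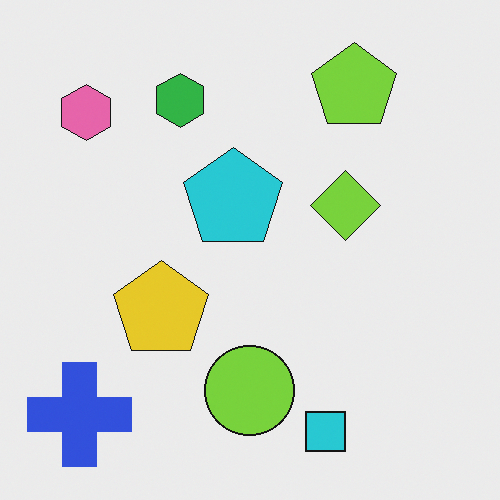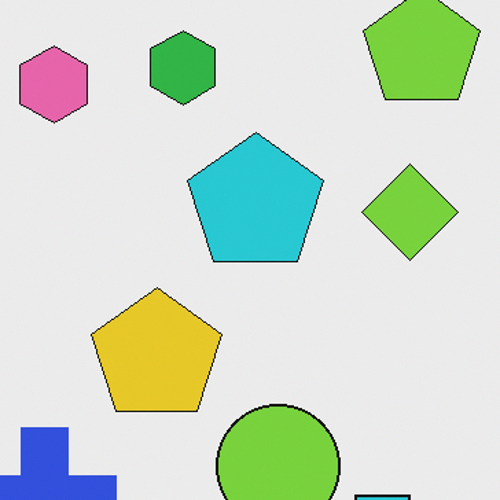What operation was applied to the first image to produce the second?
The second image is the first cropped to a modestly smaller region and rescaled.

The visible shapes are larger and the field of view is narrower; shapes near the original edges may be partly or wholly outside the frame — a crop-and-rescale.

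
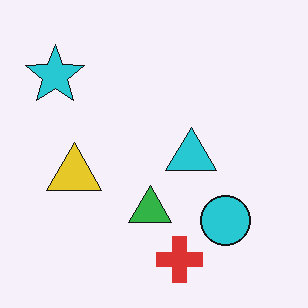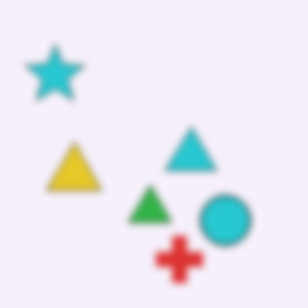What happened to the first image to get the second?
This is the original image moderately blurred.

Shape edges and outlines are uniformly softened across the whole image.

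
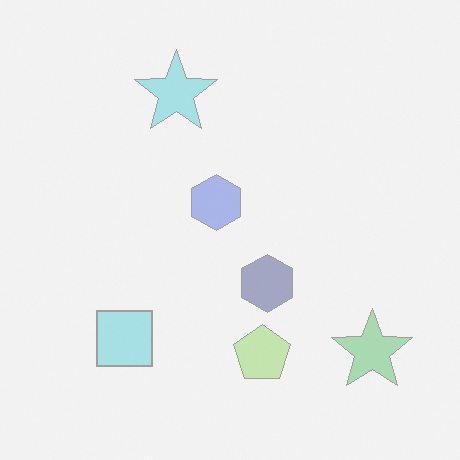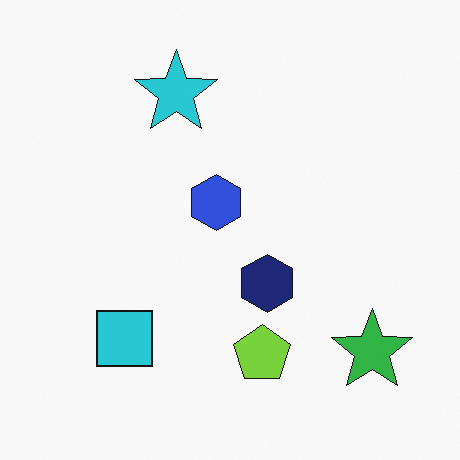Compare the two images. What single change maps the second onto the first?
The first image is the second washed out (contrast reduced).

Tones are pushed toward mid-grey across the whole image — a global contrast change.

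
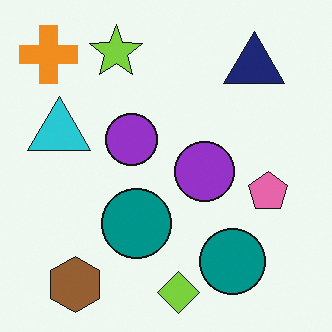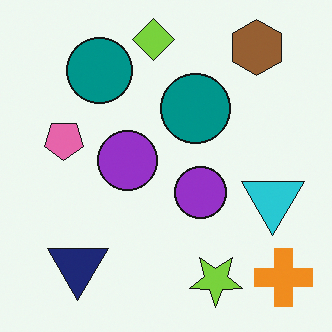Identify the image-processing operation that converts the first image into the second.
Rotated 180°.

The orange cross sits in the top-left of the first image and the bottom-right of the second — consistent with a whole-image 180° rotation.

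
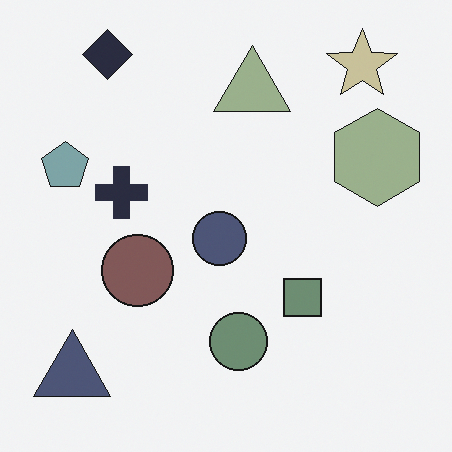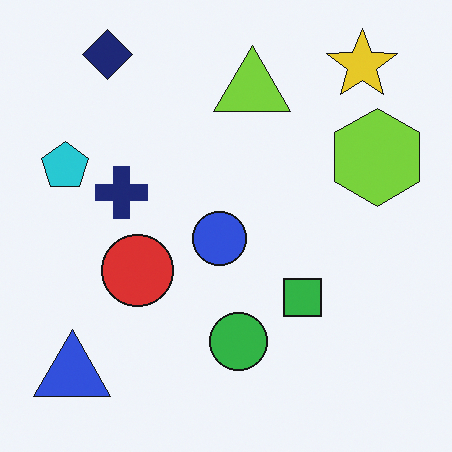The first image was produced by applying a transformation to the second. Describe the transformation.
The first image is the second made much more muted (saturation change).

All colors are more muted and greyish — a global saturation change.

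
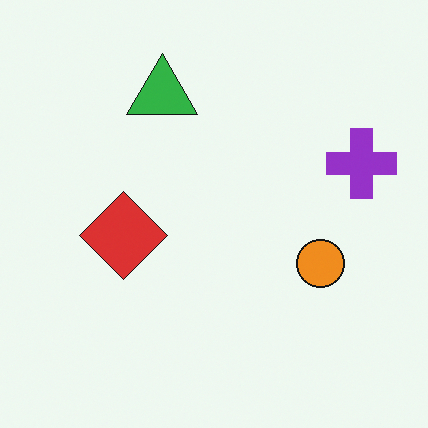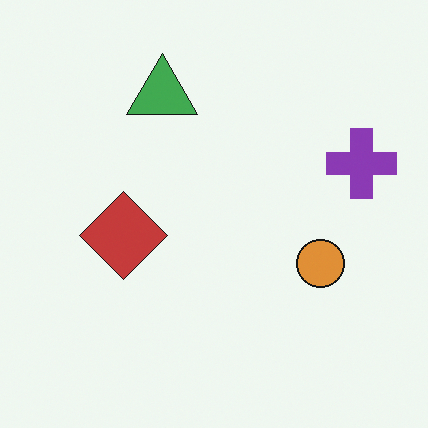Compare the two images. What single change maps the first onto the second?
The image was slightly desaturated.

All colors are more muted and greyish — a global saturation change.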